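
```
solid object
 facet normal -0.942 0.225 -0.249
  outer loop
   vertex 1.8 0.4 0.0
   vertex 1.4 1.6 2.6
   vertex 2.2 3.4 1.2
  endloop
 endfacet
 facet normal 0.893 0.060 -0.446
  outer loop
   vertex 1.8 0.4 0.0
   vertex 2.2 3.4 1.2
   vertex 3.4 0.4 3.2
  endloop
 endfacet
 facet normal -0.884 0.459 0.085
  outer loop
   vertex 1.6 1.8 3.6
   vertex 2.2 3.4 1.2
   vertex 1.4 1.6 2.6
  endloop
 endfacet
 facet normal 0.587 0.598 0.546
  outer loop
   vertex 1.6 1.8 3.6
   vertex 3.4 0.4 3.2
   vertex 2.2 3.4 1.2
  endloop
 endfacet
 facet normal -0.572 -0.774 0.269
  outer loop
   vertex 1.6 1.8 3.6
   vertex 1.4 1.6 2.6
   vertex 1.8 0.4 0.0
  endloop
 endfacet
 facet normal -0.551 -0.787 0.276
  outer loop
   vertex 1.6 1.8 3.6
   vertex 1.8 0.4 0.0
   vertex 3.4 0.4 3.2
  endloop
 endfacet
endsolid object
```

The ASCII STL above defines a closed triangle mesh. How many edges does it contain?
9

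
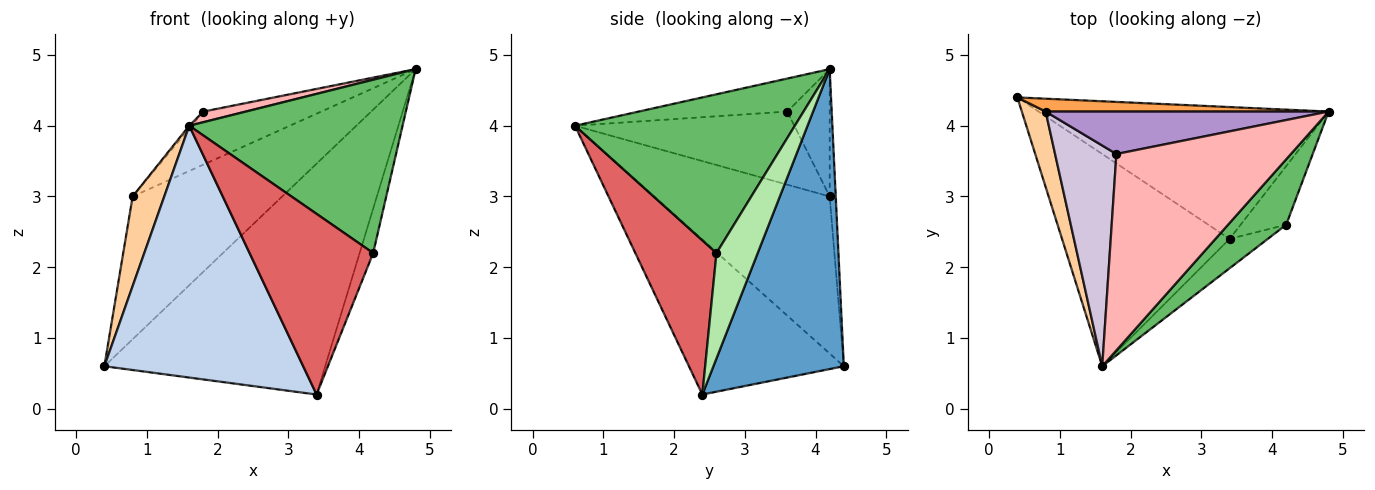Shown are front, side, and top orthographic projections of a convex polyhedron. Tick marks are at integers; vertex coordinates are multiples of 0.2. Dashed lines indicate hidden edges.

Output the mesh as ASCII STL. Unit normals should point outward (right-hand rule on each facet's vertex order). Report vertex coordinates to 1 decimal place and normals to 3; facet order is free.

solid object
 facet normal 0.456 0.773 -0.441
  outer loop
   vertex 3.4 2.4 0.2
   vertex 0.4 4.4 0.6
   vertex 4.8 4.2 4.8
  endloop
 endfacet
 facet normal -0.512 -0.657 -0.554
  outer loop
   vertex 3.4 2.4 0.2
   vertex 1.6 0.6 4.0
   vertex 0.4 4.4 0.6
  endloop
 endfacet
 facet normal -0.040 0.995 0.090
  outer loop
   vertex 0.8 4.2 3.0
   vertex 4.8 4.2 4.8
   vertex 0.4 4.4 0.6
  endloop
 endfacet
 facet normal -0.973 -0.175 0.148
  outer loop
   vertex 0.8 4.2 3.0
   vertex 0.4 4.4 0.6
   vertex 1.6 0.6 4.0
  endloop
 endfacet
 facet normal 0.694 -0.673 0.254
  outer loop
   vertex 4.2 2.6 2.2
   vertex 4.8 4.2 4.8
   vertex 1.6 0.6 4.0
  endloop
 endfacet
 facet normal 0.879 0.289 -0.380
  outer loop
   vertex 4.2 2.6 2.2
   vertex 3.4 2.4 0.2
   vertex 4.8 4.2 4.8
  endloop
 endfacet
 facet normal 0.544 -0.828 -0.135
  outer loop
   vertex 4.2 2.6 2.2
   vertex 1.6 0.6 4.0
   vertex 3.4 2.4 0.2
  endloop
 endfacet
 facet normal -0.186 -0.053 0.981
  outer loop
   vertex 1.8 3.6 4.2
   vertex 1.6 0.6 4.0
   vertex 4.8 4.2 4.8
  endloop
 endfacet
 facet normal -0.271 0.752 0.601
  outer loop
   vertex 1.8 3.6 4.2
   vertex 4.8 4.2 4.8
   vertex 0.8 4.2 3.0
  endloop
 endfacet
 facet normal -0.766 0.008 0.643
  outer loop
   vertex 1.8 3.6 4.2
   vertex 0.8 4.2 3.0
   vertex 1.6 0.6 4.0
  endloop
 endfacet
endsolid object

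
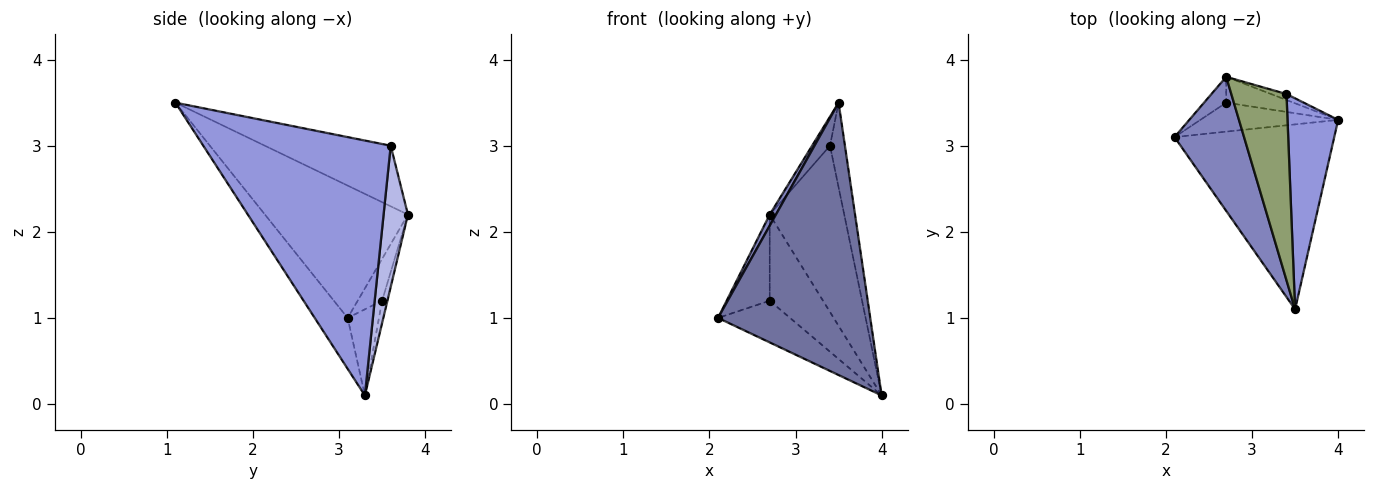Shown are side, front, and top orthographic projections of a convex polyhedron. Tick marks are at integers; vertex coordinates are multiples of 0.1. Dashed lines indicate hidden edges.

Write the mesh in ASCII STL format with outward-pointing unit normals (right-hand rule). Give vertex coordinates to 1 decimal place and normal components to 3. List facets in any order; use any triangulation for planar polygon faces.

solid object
 facet normal -0.176 -0.814 -0.553
  outer loop
   vertex 3.5 1.1 3.5
   vertex 2.1 3.1 1.0
   vertex 4.0 3.3 0.1
  endloop
 endfacet
 facet normal -0.885 -0.038 0.465
  outer loop
   vertex 2.7 3.8 2.2
   vertex 2.1 3.1 1.0
   vertex 3.5 1.1 3.5
  endloop
 endfacet
 facet normal 0.978 0.078 0.194
  outer loop
   vertex 3.4 3.6 3.0
   vertex 3.5 1.1 3.5
   vertex 4.0 3.3 0.1
  endloop
 endfacet
 facet normal 0.310 0.950 -0.034
  outer loop
   vertex 3.4 3.6 3.0
   vertex 4.0 3.3 0.1
   vertex 2.7 3.8 2.2
  endloop
 endfacet
 facet normal -0.735 0.104 0.670
  outer loop
   vertex 3.4 3.6 3.0
   vertex 2.7 3.8 2.2
   vertex 3.5 1.1 3.5
  endloop
 endfacet
 facet normal -0.336 0.773 -0.538
  outer loop
   vertex 2.7 3.5 1.2
   vertex 4.0 3.3 0.1
   vertex 2.1 3.1 1.0
  endloop
 endfacet
 facet normal -0.477 0.842 -0.253
  outer loop
   vertex 2.7 3.5 1.2
   vertex 2.1 3.1 1.0
   vertex 2.7 3.8 2.2
  endloop
 endfacet
 facet normal -0.095 0.953 -0.286
  outer loop
   vertex 2.7 3.5 1.2
   vertex 2.7 3.8 2.2
   vertex 4.0 3.3 0.1
  endloop
 endfacet
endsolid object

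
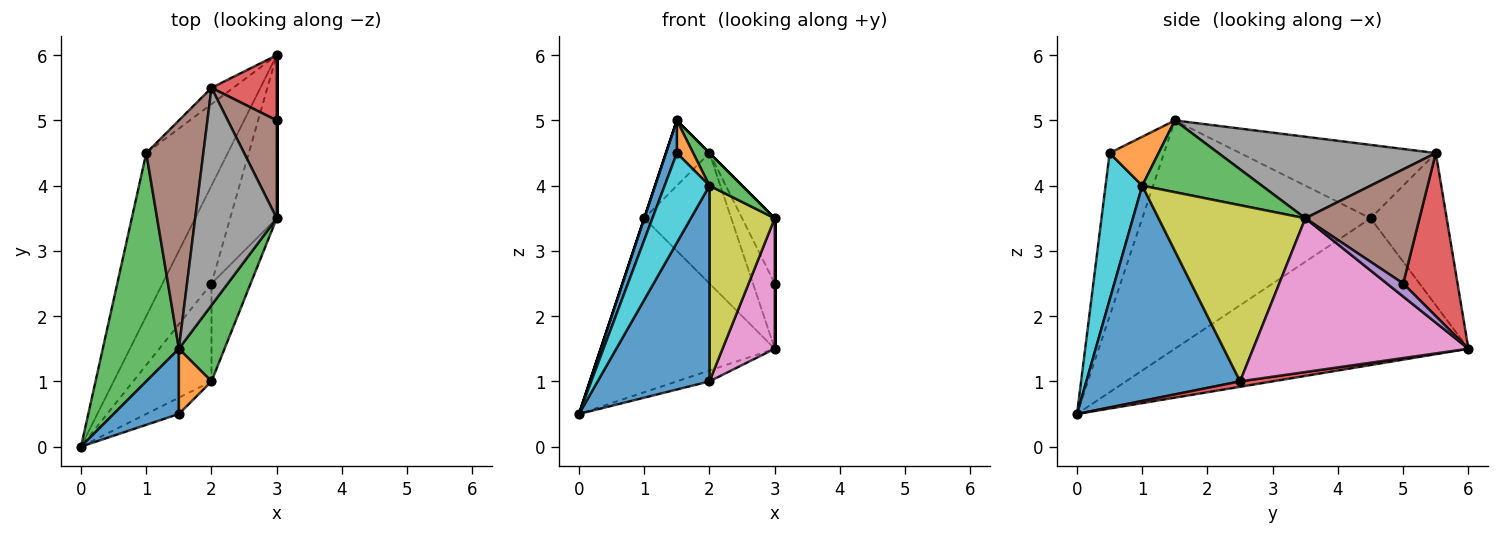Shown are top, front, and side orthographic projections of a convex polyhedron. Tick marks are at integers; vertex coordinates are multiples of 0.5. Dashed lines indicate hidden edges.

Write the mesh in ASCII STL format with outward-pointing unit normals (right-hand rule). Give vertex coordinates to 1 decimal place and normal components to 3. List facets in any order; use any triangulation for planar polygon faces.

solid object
 facet normal -0.913 -0.183 0.365
  outer loop
   vertex 1.5 0.5 4.5
   vertex 1.5 1.5 5.0
   vertex 0.0 0.0 0.5
  endloop
 endfacet
 facet normal -0.776 0.460 -0.431
  outer loop
   vertex 1.0 4.5 3.5
   vertex 3.0 6.0 1.5
   vertex 0.0 0.0 0.5
  endloop
 endfacet
 facet normal -0.949 0.000 0.316
  outer loop
   vertex 1.0 4.5 3.5
   vertex 0.0 0.0 0.5
   vertex 1.5 1.5 5.0
  endloop
 endfacet
 facet normal 0.110 0.110 -0.988
  outer loop
   vertex 2.0 2.5 1.0
   vertex 0.0 0.0 0.5
   vertex 3.0 6.0 1.5
  endloop
 endfacet
 facet normal -0.656 0.749 -0.094
  outer loop
   vertex 2.0 5.5 4.5
   vertex 3.0 6.0 1.5
   vertex 1.0 4.5 3.5
  endloop
 endfacet
 facet normal -0.777 0.173 0.605
  outer loop
   vertex 2.0 5.5 4.5
   vertex 1.0 4.5 3.5
   vertex 1.5 1.5 5.0
  endloop
 endfacet
 facet normal 0.932 -0.226 -0.283
  outer loop
   vertex 3.0 3.5 3.5
   vertex 2.0 2.5 1.0
   vertex 3.0 6.0 1.5
  endloop
 endfacet
 facet normal 0.707 0.000 0.707
  outer loop
   vertex 3.0 3.5 3.5
   vertex 2.0 5.5 4.5
   vertex 1.5 1.5 5.0
  endloop
 endfacet
 facet normal 0.896 -0.398 -0.199
  outer loop
   vertex 2.0 1.0 4.0
   vertex 2.0 2.5 1.0
   vertex 3.0 3.5 3.5
  endloop
 endfacet
 facet normal 0.627 -0.766 -0.139
  outer loop
   vertex 2.0 1.0 4.0
   vertex 1.5 0.5 4.5
   vertex 0.0 0.0 0.5
  endloop
 endfacet
 facet normal 0.776 -0.564 -0.282
  outer loop
   vertex 2.0 1.0 4.0
   vertex 0.0 0.0 0.5
   vertex 2.0 2.5 1.0
  endloop
 endfacet
 facet normal 0.802 -0.267 0.535
  outer loop
   vertex 2.0 1.0 4.0
   vertex 1.5 1.5 5.0
   vertex 1.5 0.5 4.5
  endloop
 endfacet
 facet normal 0.822 -0.224 0.523
  outer loop
   vertex 2.0 1.0 4.0
   vertex 3.0 3.5 3.5
   vertex 1.5 1.5 5.0
  endloop
 endfacet
 facet normal 0.870 0.348 0.348
  outer loop
   vertex 3.0 5.0 2.5
   vertex 3.0 6.0 1.5
   vertex 2.0 5.5 4.5
  endloop
 endfacet
 facet normal 1.000 0.000 0.000
  outer loop
   vertex 3.0 5.0 2.5
   vertex 3.0 3.5 3.5
   vertex 3.0 6.0 1.5
  endloop
 endfacet
 facet normal 0.889 0.254 0.381
  outer loop
   vertex 3.0 5.0 2.5
   vertex 2.0 5.5 4.5
   vertex 3.0 3.5 3.5
  endloop
 endfacet
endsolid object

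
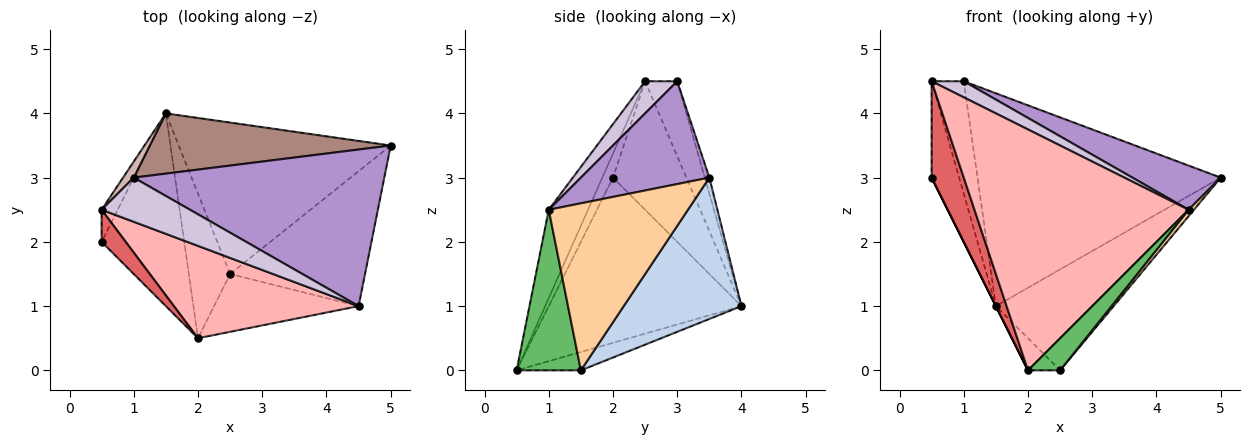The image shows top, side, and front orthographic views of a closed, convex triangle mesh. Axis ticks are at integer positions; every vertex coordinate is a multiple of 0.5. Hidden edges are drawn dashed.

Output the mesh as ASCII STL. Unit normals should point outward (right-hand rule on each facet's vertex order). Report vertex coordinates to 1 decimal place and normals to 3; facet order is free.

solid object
 facet normal -0.894 0.000 -0.447
  outer loop
   vertex 1.5 4.0 1.0
   vertex 2.0 0.5 0.0
   vertex 0.5 2.0 3.0
  endloop
 endfacet
 facet normal 0.485 0.485 -0.728
  outer loop
   vertex 2.5 1.5 0.0
   vertex 1.5 4.0 1.0
   vertex 5.0 3.5 3.0
  endloop
 endfacet
 facet normal -0.398 0.199 -0.896
  outer loop
   vertex 2.5 1.5 0.0
   vertex 2.0 0.5 0.0
   vertex 1.5 4.0 1.0
  endloop
 endfacet
 facet normal 0.778 -0.030 -0.628
  outer loop
   vertex 2.5 1.5 0.0
   vertex 5.0 3.5 3.0
   vertex 4.5 1.0 2.5
  endloop
 endfacet
 facet normal 0.697 -0.348 -0.627
  outer loop
   vertex 2.5 1.5 0.0
   vertex 4.5 1.0 2.5
   vertex 2.0 0.5 0.0
  endloop
 endfacet
 facet normal -0.930 0.349 -0.116
  outer loop
   vertex 0.5 2.5 4.5
   vertex 1.5 4.0 1.0
   vertex 0.5 2.0 3.0
  endloop
 endfacet
 facet normal -0.302 -0.905 0.302
  outer loop
   vertex 0.5 2.5 4.5
   vertex 0.5 2.0 3.0
   vertex 2.0 0.5 0.0
  endloop
 endfacet
 facet normal -0.169 -0.920 0.353
  outer loop
   vertex 0.5 2.5 4.5
   vertex 2.0 0.5 0.0
   vertex 4.5 1.0 2.5
  endloop
 endfacet
 facet normal 0.367 -0.252 0.895
  outer loop
   vertex 1.0 3.0 4.5
   vertex 4.5 1.0 2.5
   vertex 5.0 3.5 3.0
  endloop
 endfacet
 facet normal 0.323 -0.323 0.889
  outer loop
   vertex 1.0 3.0 4.5
   vertex 0.5 2.5 4.5
   vertex 4.5 1.0 2.5
  endloop
 endfacet
 facet normal -0.018 0.962 0.272
  outer loop
   vertex 1.0 3.0 4.5
   vertex 5.0 3.5 3.0
   vertex 1.5 4.0 1.0
  endloop
 endfacet
 facet normal -0.704 0.704 0.101
  outer loop
   vertex 1.0 3.0 4.5
   vertex 1.5 4.0 1.0
   vertex 0.5 2.5 4.5
  endloop
 endfacet
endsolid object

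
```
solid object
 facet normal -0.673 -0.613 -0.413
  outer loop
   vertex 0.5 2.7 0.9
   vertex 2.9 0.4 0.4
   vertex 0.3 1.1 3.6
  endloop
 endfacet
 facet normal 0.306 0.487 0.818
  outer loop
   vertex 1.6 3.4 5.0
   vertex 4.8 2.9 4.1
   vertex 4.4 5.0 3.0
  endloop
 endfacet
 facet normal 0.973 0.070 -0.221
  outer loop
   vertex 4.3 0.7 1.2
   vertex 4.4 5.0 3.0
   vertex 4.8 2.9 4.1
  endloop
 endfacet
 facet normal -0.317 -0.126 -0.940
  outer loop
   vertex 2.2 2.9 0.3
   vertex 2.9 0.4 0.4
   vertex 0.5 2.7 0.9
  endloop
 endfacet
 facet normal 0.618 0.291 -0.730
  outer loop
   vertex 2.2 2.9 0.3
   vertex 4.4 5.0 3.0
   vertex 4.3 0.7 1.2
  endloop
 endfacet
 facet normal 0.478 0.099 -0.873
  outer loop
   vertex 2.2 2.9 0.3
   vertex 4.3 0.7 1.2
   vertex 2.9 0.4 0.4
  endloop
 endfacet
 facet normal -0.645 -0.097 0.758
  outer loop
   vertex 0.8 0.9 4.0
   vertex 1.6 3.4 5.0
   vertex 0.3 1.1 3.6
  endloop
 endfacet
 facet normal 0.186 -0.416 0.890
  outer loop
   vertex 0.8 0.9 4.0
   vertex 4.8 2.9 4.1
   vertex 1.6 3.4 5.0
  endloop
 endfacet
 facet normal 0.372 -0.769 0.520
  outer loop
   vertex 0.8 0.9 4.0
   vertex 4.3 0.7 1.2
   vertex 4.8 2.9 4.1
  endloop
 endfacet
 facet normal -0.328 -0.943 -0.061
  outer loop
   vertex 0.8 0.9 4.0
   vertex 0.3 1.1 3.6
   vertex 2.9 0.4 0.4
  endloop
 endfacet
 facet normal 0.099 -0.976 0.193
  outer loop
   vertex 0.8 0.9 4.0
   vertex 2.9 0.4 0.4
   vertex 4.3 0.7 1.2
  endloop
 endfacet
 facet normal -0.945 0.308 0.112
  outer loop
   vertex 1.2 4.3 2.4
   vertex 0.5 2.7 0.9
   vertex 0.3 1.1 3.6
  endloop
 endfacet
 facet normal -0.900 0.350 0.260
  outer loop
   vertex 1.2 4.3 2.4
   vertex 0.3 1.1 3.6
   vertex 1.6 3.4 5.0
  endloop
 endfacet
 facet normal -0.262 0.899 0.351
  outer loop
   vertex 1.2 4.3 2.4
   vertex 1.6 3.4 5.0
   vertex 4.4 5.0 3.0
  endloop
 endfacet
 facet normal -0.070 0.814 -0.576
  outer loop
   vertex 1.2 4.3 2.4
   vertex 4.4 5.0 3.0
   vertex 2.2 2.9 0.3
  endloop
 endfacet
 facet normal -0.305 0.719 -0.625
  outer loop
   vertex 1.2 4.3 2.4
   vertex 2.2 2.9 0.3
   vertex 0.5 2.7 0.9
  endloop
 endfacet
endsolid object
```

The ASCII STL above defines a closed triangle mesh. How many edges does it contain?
24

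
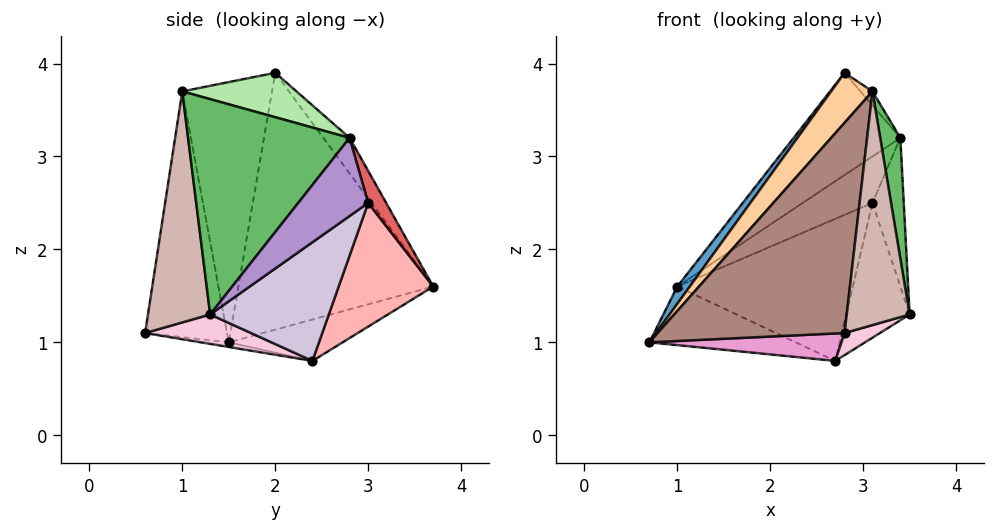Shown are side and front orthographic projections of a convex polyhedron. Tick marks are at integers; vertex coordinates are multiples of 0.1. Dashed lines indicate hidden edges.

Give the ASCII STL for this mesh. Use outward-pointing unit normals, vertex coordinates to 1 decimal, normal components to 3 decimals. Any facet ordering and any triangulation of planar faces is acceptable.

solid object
 facet normal -0.805 -0.052 0.592
  outer loop
   vertex 2.8 2.0 3.9
   vertex 1.0 3.7 1.6
   vertex 0.7 1.5 1.0
  endloop
 endfacet
 facet normal -0.177 0.720 0.671
  outer loop
   vertex 3.4 2.8 3.2
   vertex 1.0 3.7 1.6
   vertex 2.8 2.0 3.9
  endloop
 endfacet
 facet normal -0.221 0.285 -0.933
  outer loop
   vertex 2.7 2.4 0.8
   vertex 0.7 1.5 1.0
   vertex 1.0 3.7 1.6
  endloop
 endfacet
 facet normal -0.734 -0.338 0.590
  outer loop
   vertex 3.1 1.0 3.7
   vertex 2.8 2.0 3.9
   vertex 0.7 1.5 1.0
  endloop
 endfacet
 facet normal 0.981 -0.122 0.148
  outer loop
   vertex 3.1 1.0 3.7
   vertex 3.5 1.3 1.3
   vertex 3.4 2.8 3.2
  endloop
 endfacet
 facet normal 0.713 0.075 0.697
  outer loop
   vertex 3.1 1.0 3.7
   vertex 3.4 2.8 3.2
   vertex 2.8 2.0 3.9
  endloop
 endfacet
 facet normal 0.247 0.955 0.167
  outer loop
   vertex 3.1 3.0 2.5
   vertex 1.0 3.7 1.6
   vertex 3.4 2.8 3.2
  endloop
 endfacet
 facet normal 0.437 0.811 -0.389
  outer loop
   vertex 3.1 3.0 2.5
   vertex 2.7 2.4 0.8
   vertex 1.0 3.7 1.6
  endloop
 endfacet
 facet normal 0.880 0.394 -0.265
  outer loop
   vertex 3.1 3.0 2.5
   vertex 3.4 2.8 3.2
   vertex 3.5 1.3 1.3
  endloop
 endfacet
 facet normal 0.826 0.442 -0.350
  outer loop
   vertex 3.1 3.0 2.5
   vertex 3.5 1.3 1.3
   vertex 2.7 2.4 0.8
  endloop
 endfacet
 facet normal -0.395 -0.900 0.184
  outer loop
   vertex 2.8 0.6 1.1
   vertex 3.1 1.0 3.7
   vertex 0.7 1.5 1.0
  endloop
 endfacet
 facet normal 0.703 -0.711 0.028
  outer loop
   vertex 2.8 0.6 1.1
   vertex 3.5 1.3 1.3
   vertex 3.1 1.0 3.7
  endloop
 endfacet
 facet normal -0.024 -0.166 -0.986
  outer loop
   vertex 2.8 0.6 1.1
   vertex 0.7 1.5 1.0
   vertex 2.7 2.4 0.8
  endloop
 endfacet
 facet normal 0.391 -0.130 -0.911
  outer loop
   vertex 2.8 0.6 1.1
   vertex 2.7 2.4 0.8
   vertex 3.5 1.3 1.3
  endloop
 endfacet
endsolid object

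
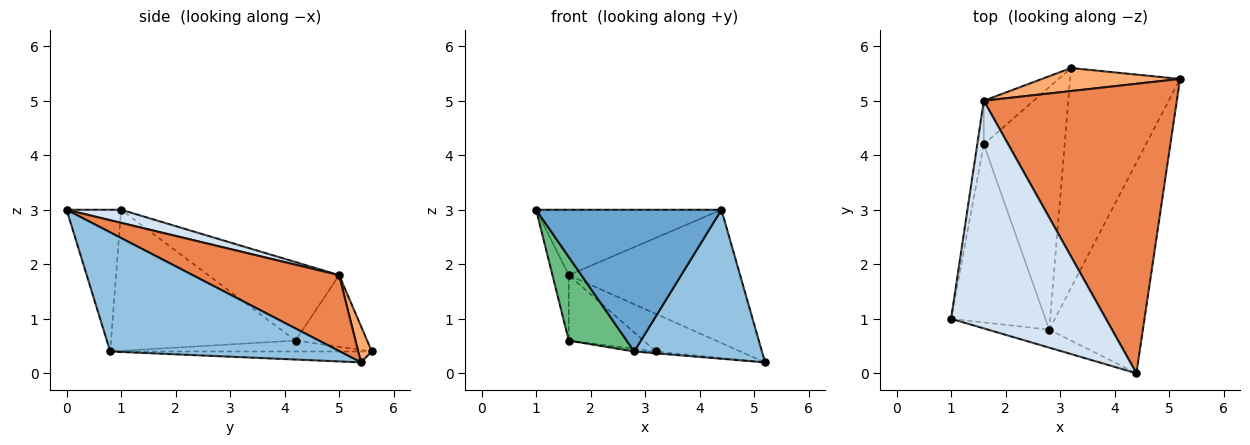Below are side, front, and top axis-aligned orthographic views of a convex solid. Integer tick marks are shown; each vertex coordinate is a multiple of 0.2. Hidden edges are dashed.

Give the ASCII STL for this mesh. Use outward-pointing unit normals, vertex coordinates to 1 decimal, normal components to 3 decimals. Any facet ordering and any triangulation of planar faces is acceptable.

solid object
 facet normal -0.280 -0.952 -0.121
  outer loop
   vertex 2.8 0.8 0.4
   vertex 4.4 0.0 3.0
   vertex 1.0 1.0 3.0
  endloop
 endfacet
 facet normal 0.720 -0.400 -0.566
  outer loop
   vertex 2.8 0.8 0.4
   vertex 5.2 5.4 0.2
   vertex 4.4 0.0 3.0
  endloop
 endfacet
 facet normal -0.099 0.008 -0.995
  outer loop
   vertex 2.8 0.8 0.4
   vertex 3.2 5.6 0.4
   vertex 5.2 5.4 0.2
  endloop
 endfacet
 facet normal 0.081 0.275 0.958
  outer loop
   vertex 1.6 5.0 1.8
   vertex 1.0 1.0 3.0
   vertex 4.4 0.0 3.0
  endloop
 endfacet
 facet normal 0.336 0.394 0.855
  outer loop
   vertex 1.6 5.0 1.8
   vertex 4.4 0.0 3.0
   vertex 5.2 5.4 0.2
  endloop
 endfacet
 facet normal 0.136 0.845 0.518
  outer loop
   vertex 1.6 5.0 1.8
   vertex 5.2 5.4 0.2
   vertex 3.2 5.6 0.4
  endloop
 endfacet
 facet normal -0.134 0.011 -0.991
  outer loop
   vertex 1.6 4.2 0.6
   vertex 3.2 5.6 0.4
   vertex 2.8 0.8 0.4
  endloop
 endfacet
 facet normal -0.623 0.651 -0.434
  outer loop
   vertex 1.6 4.2 0.6
   vertex 1.6 5.0 1.8
   vertex 3.2 5.6 0.4
  endloop
 endfacet
 facet normal -0.805 -0.252 -0.538
  outer loop
   vertex 1.6 4.2 0.6
   vertex 2.8 0.8 0.4
   vertex 1.0 1.0 3.0
  endloop
 endfacet
 facet normal -0.989 0.124 -0.082
  outer loop
   vertex 1.6 4.2 0.6
   vertex 1.0 1.0 3.0
   vertex 1.6 5.0 1.8
  endloop
 endfacet
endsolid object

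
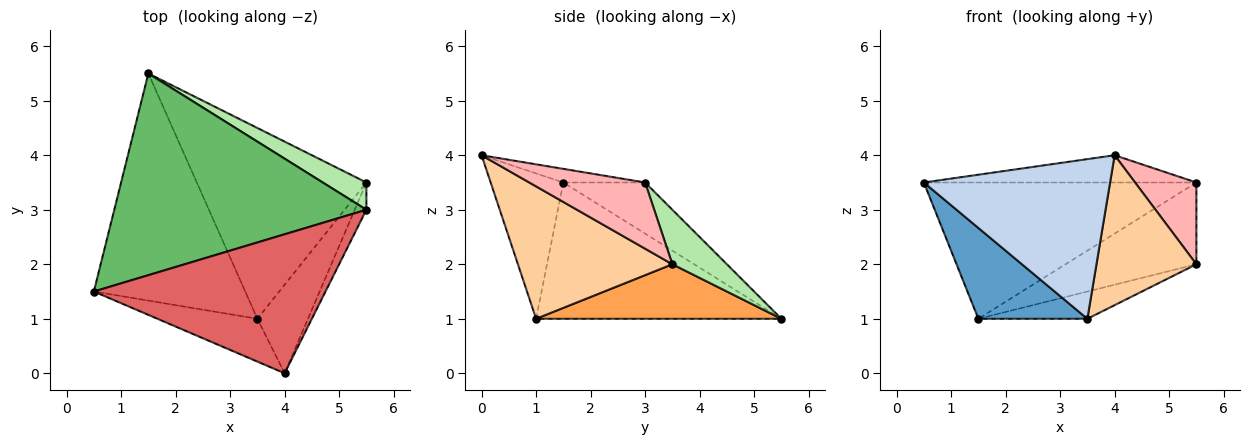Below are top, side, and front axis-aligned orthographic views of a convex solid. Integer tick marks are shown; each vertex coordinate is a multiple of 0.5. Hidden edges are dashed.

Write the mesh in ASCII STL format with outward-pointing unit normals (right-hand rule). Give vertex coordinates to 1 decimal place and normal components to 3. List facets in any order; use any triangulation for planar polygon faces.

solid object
 facet normal -0.641 -0.285 -0.712
  outer loop
   vertex 3.5 1.0 1.0
   vertex 0.5 1.5 3.5
   vertex 1.5 5.5 1.0
  endloop
 endfacet
 facet normal -0.353 -0.904 -0.242
  outer loop
   vertex 3.5 1.0 1.0
   vertex 4.0 0.0 4.0
   vertex 0.5 1.5 3.5
  endloop
 endfacet
 facet normal 0.303 0.135 -0.943
  outer loop
   vertex 3.5 1.0 1.0
   vertex 1.5 5.5 1.0
   vertex 5.5 3.5 2.0
  endloop
 endfacet
 facet normal 0.799 -0.517 -0.306
  outer loop
   vertex 3.5 1.0 1.0
   vertex 5.5 3.5 2.0
   vertex 4.0 0.0 4.0
  endloop
 endfacet
 facet normal -0.166 0.552 0.817
  outer loop
   vertex 5.5 3.0 3.5
   vertex 1.5 5.5 1.0
   vertex 0.5 1.5 3.5
  endloop
 endfacet
 facet normal 0.368 0.882 0.294
  outer loop
   vertex 5.5 3.0 3.5
   vertex 5.5 3.5 2.0
   vertex 1.5 5.5 1.0
  endloop
 endfacet
 facet normal -0.058 0.192 0.980
  outer loop
   vertex 5.5 3.0 3.5
   vertex 0.5 1.5 3.5
   vertex 4.0 0.0 4.0
  endloop
 endfacet
 facet normal 0.873 -0.462 -0.154
  outer loop
   vertex 5.5 3.0 3.5
   vertex 4.0 0.0 4.0
   vertex 5.5 3.5 2.0
  endloop
 endfacet
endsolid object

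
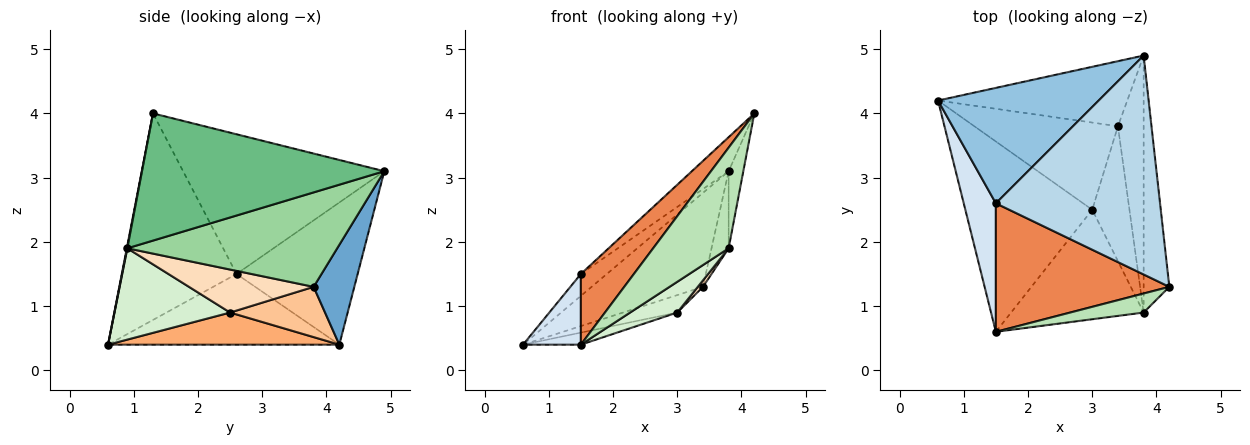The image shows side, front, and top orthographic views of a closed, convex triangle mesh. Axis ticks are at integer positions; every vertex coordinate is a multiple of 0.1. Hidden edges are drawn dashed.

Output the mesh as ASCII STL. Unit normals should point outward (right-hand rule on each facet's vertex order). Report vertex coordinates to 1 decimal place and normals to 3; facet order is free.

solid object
 facet normal 0.288 0.787 -0.545
  outer loop
   vertex 3.4 3.8 1.3
   vertex 0.6 4.2 0.4
   vertex 3.8 4.9 3.1
  endloop
 endfacet
 facet normal -0.656 0.141 0.741
  outer loop
   vertex 1.5 2.6 1.5
   vertex 3.8 4.9 3.1
   vertex 0.6 4.2 0.4
  endloop
 endfacet
 facet normal -0.644 0.118 0.756
  outer loop
   vertex 1.5 2.6 1.5
   vertex 4.2 1.3 4.0
   vertex 3.8 4.9 3.1
  endloop
 endfacet
 facet normal -0.888 -0.222 0.403
  outer loop
   vertex 1.5 2.6 1.5
   vertex 0.6 4.2 0.4
   vertex 1.5 0.6 0.4
  endloop
 endfacet
 facet normal -0.722 -0.333 0.606
  outer loop
   vertex 1.5 2.6 1.5
   vertex 1.5 0.6 0.4
   vertex 4.2 1.3 4.0
  endloop
 endfacet
 facet normal 0.245 0.061 -0.968
  outer loop
   vertex 3.0 2.5 0.9
   vertex 1.5 0.6 0.4
   vertex 0.6 4.2 0.4
  endloop
 endfacet
 facet normal 0.325 0.185 -0.927
  outer loop
   vertex 3.0 2.5 0.9
   vertex 0.6 4.2 0.4
   vertex 3.4 3.8 1.3
  endloop
 endfacet
 facet normal 0.756 -0.031 -0.654
  outer loop
   vertex 3.8 0.9 1.9
   vertex 3.0 2.5 0.9
   vertex 3.4 3.8 1.3
  endloop
 endfacet
 facet normal 0.978 0.059 -0.198
  outer loop
   vertex 3.8 0.9 1.9
   vertex 3.8 4.9 3.1
   vertex 4.2 1.3 4.0
  endloop
 endfacet
 facet normal 0.962 0.079 -0.262
  outer loop
   vertex 3.8 0.9 1.9
   vertex 3.4 3.8 1.3
   vertex 3.8 4.9 3.1
  endloop
 endfacet
 facet normal 0.007 -0.983 0.186
  outer loop
   vertex 3.8 0.9 1.9
   vertex 4.2 1.3 4.0
   vertex 1.5 0.6 0.4
  endloop
 endfacet
 facet normal 0.553 -0.225 -0.802
  outer loop
   vertex 3.8 0.9 1.9
   vertex 1.5 0.6 0.4
   vertex 3.0 2.5 0.9
  endloop
 endfacet
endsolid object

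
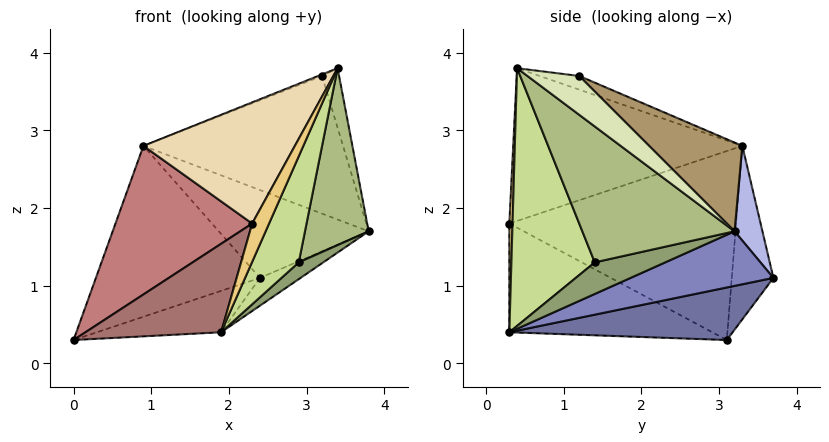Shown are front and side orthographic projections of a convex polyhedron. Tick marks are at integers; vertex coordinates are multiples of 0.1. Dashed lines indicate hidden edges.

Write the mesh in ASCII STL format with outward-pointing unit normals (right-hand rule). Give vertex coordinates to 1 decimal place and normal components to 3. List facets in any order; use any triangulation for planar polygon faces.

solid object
 facet normal 0.277 0.154 -0.948
  outer loop
   vertex 2.4 3.7 1.1
   vertex 1.9 0.3 0.4
   vertex 0.0 3.1 0.3
  endloop
 endfacet
 facet normal 0.427 0.122 -0.896
  outer loop
   vertex 2.4 3.7 1.1
   vertex 3.8 3.2 1.7
   vertex 1.9 0.3 0.4
  endloop
 endfacet
 facet normal -0.246 0.969 0.011
  outer loop
   vertex 2.4 3.7 1.1
   vertex 0.0 3.1 0.3
   vertex 0.9 3.3 2.8
  endloop
 endfacet
 facet normal 0.170 0.915 0.365
  outer loop
   vertex 2.4 3.7 1.1
   vertex 0.9 3.3 2.8
   vertex 3.8 3.2 1.7
  endloop
 endfacet
 facet normal 0.793 -0.275 -0.544
  outer loop
   vertex 2.9 1.4 1.3
   vertex 1.9 0.3 0.4
   vertex 3.8 3.2 1.7
  endloop
 endfacet
 facet normal 0.874 -0.366 -0.321
  outer loop
   vertex 2.9 1.4 1.3
   vertex 3.8 3.2 1.7
   vertex 3.4 0.4 3.8
  endloop
 endfacet
 facet normal 0.818 -0.459 -0.347
  outer loop
   vertex 2.9 1.4 1.3
   vertex 3.4 0.4 3.8
   vertex 1.9 0.3 0.4
  endloop
 endfacet
 facet normal 0.816 0.268 0.513
  outer loop
   vertex 3.2 1.2 3.7
   vertex 3.4 0.4 3.8
   vertex 3.8 3.2 1.7
  endloop
 endfacet
 facet normal 0.294 0.630 0.718
  outer loop
   vertex 3.2 1.2 3.7
   vertex 3.8 3.2 1.7
   vertex 0.9 3.3 2.8
  endloop
 endfacet
 facet normal -0.338 0.033 0.941
  outer loop
   vertex 3.2 1.2 3.7
   vertex 0.9 3.3 2.8
   vertex 3.4 0.4 3.8
  endloop
 endfacet
 facet normal 0.186 -0.981 -0.053
  outer loop
   vertex 2.3 0.3 1.8
   vertex 1.9 0.3 0.4
   vertex 3.4 0.4 3.8
  endloop
 endfacet
 facet normal -0.750 -0.496 0.437
  outer loop
   vertex 2.3 0.3 1.8
   vertex 3.4 0.4 3.8
   vertex 0.9 3.3 2.8
  endloop
 endfacet
 facet normal -0.809 -0.541 0.231
  outer loop
   vertex 2.3 0.3 1.8
   vertex 0.0 3.1 0.3
   vertex 1.9 0.3 0.4
  endloop
 endfacet
 facet normal -0.808 -0.487 0.330
  outer loop
   vertex 2.3 0.3 1.8
   vertex 0.9 3.3 2.8
   vertex 0.0 3.1 0.3
  endloop
 endfacet
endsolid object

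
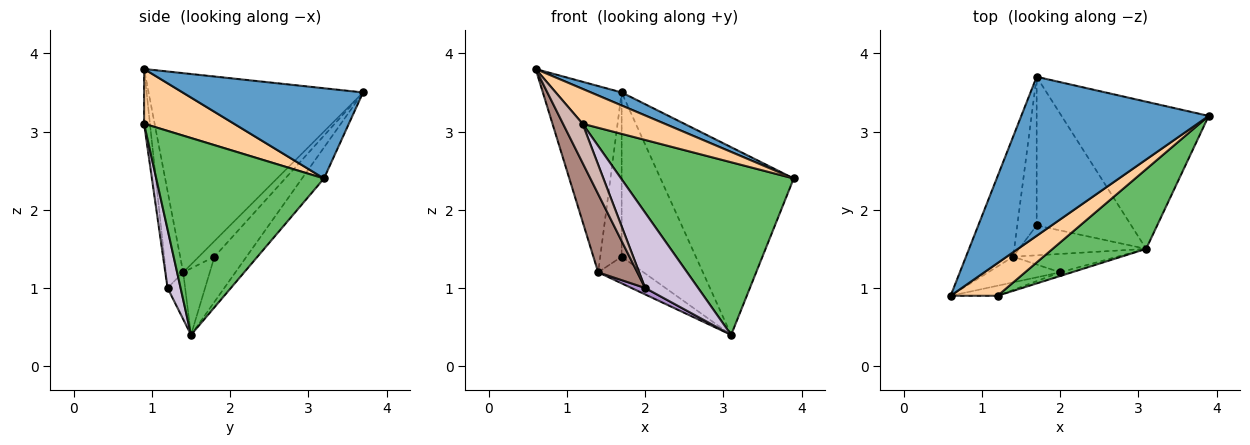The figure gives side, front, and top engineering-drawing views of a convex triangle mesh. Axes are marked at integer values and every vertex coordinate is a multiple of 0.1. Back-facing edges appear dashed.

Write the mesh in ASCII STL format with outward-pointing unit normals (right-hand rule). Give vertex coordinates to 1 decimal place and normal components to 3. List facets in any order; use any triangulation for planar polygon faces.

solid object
 facet normal 0.433 -0.074 0.899
  outer loop
   vertex 1.7 3.7 3.5
   vertex 0.6 0.9 3.8
   vertex 3.9 3.2 2.4
  endloop
 endfacet
 facet normal -0.129 0.780 -0.612
  outer loop
   vertex 3.1 1.5 0.4
   vertex 1.7 3.7 3.5
   vertex 3.9 3.2 2.4
  endloop
 endfacet
 facet normal -0.916 0.337 -0.217
  outer loop
   vertex 1.4 1.4 1.2
   vertex 0.6 0.9 3.8
   vertex 1.7 3.7 3.5
  endloop
 endfacet
 facet normal 0.624 -0.570 0.535
  outer loop
   vertex 1.2 0.9 3.1
   vertex 3.9 3.2 2.4
   vertex 0.6 0.9 3.8
  endloop
 endfacet
 facet normal 0.662 -0.681 0.314
  outer loop
   vertex 1.2 0.9 3.1
   vertex 3.1 1.5 0.4
   vertex 3.9 3.2 2.4
  endloop
 endfacet
 facet normal -0.305 0.706 -0.639
  outer loop
   vertex 1.7 1.8 1.4
   vertex 1.7 3.7 3.5
   vertex 3.1 1.5 0.4
  endloop
 endfacet
 facet normal -0.476 0.652 -0.590
  outer loop
   vertex 1.7 1.8 1.4
   vertex 1.4 1.4 1.2
   vertex 1.7 3.7 3.5
  endloop
 endfacet
 facet normal -0.364 0.620 -0.695
  outer loop
   vertex 1.7 1.8 1.4
   vertex 3.1 1.5 0.4
   vertex 1.4 1.4 1.2
  endloop
 endfacet
 facet normal -0.391 -0.304 -0.869
  outer loop
   vertex 2.0 1.2 1.0
   vertex 1.4 1.4 1.2
   vertex 3.1 1.5 0.4
  endloop
 endfacet
 facet normal 0.239 -0.970 -0.048
  outer loop
   vertex 2.0 1.2 1.0
   vertex 3.1 1.5 0.4
   vertex 1.2 0.9 3.1
  endloop
 endfacet
 facet normal -0.388 -0.876 -0.288
  outer loop
   vertex 2.0 1.2 1.0
   vertex 0.6 0.9 3.8
   vertex 1.4 1.4 1.2
  endloop
 endfacet
 facet normal -0.279 -0.930 -0.239
  outer loop
   vertex 2.0 1.2 1.0
   vertex 1.2 0.9 3.1
   vertex 0.6 0.9 3.8
  endloop
 endfacet
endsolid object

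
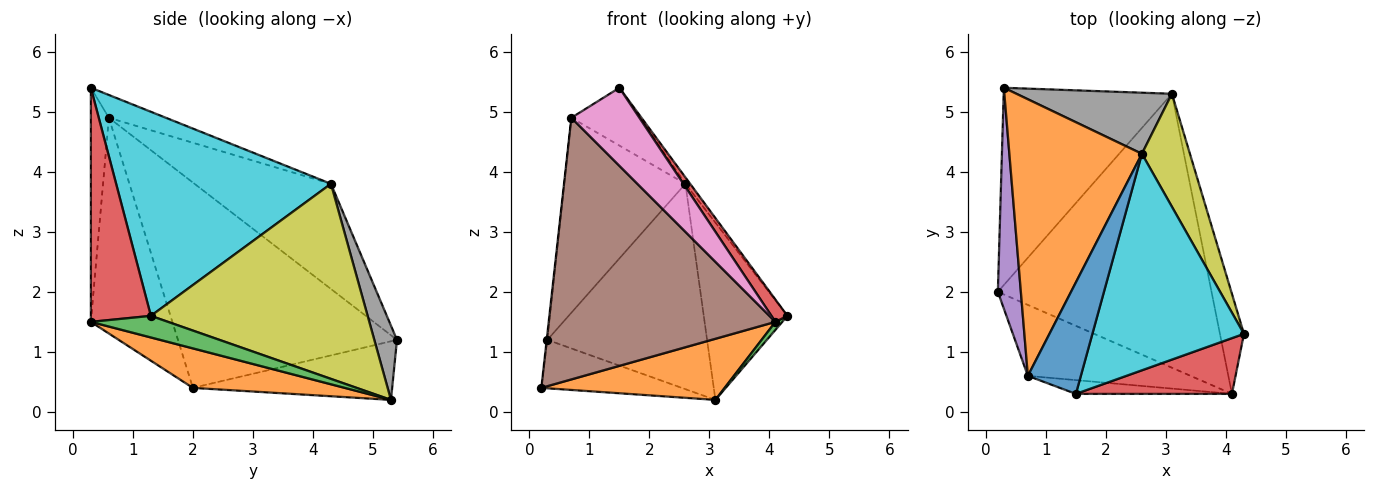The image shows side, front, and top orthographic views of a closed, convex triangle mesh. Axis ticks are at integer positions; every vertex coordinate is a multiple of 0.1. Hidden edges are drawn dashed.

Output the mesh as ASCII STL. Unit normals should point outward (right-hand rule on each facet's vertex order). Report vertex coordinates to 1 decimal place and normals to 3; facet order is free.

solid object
 facet normal -0.320 0.226 -0.920
  outer loop
   vertex 0.3 5.4 1.2
   vertex 3.1 5.3 0.2
   vertex 0.2 2.0 0.4
  endloop
 endfacet
 facet normal 0.178 -0.214 -0.961
  outer loop
   vertex 4.1 0.3 1.5
   vertex 0.2 2.0 0.4
   vertex 3.1 5.3 0.2
  endloop
 endfacet
 facet normal 0.668 -0.059 -0.742
  outer loop
   vertex 4.1 0.3 1.5
   vertex 3.1 5.3 0.2
   vertex 4.3 1.3 1.6
  endloop
 endfacet
 facet normal 0.812 -0.217 0.542
  outer loop
   vertex 4.1 0.3 1.5
   vertex 4.3 1.3 1.6
   vertex 1.5 0.3 5.4
  endloop
 endfacet
 facet normal -0.994 0.003 0.111
  outer loop
   vertex 0.7 0.6 4.9
   vertex 0.3 5.4 1.2
   vertex 0.2 2.0 0.4
  endloop
 endfacet
 facet normal -0.328 -0.912 -0.247
  outer loop
   vertex 0.7 0.6 4.9
   vertex 0.2 2.0 0.4
   vertex 4.1 0.3 1.5
  endloop
 endfacet
 facet normal -0.252 -0.953 -0.168
  outer loop
   vertex 0.7 0.6 4.9
   vertex 4.1 0.3 1.5
   vertex 1.5 0.3 5.4
  endloop
 endfacet
 facet normal 0.135 0.950 0.283
  outer loop
   vertex 2.6 4.3 3.8
   vertex 3.1 5.3 0.2
   vertex 0.3 5.4 1.2
  endloop
 endfacet
 facet normal 0.909 0.351 0.224
  outer loop
   vertex 2.6 4.3 3.8
   vertex 4.3 1.3 1.6
   vertex 3.1 5.3 0.2
  endloop
 endfacet
 facet normal 0.803 0.018 0.596
  outer loop
   vertex 2.6 4.3 3.8
   vertex 1.5 0.3 5.4
   vertex 4.3 1.3 1.6
  endloop
 endfacet
 facet normal -0.357 0.430 0.829
  outer loop
   vertex 2.6 4.3 3.8
   vertex 0.7 0.6 4.9
   vertex 1.5 0.3 5.4
  endloop
 endfacet
 facet normal -0.544 0.483 0.686
  outer loop
   vertex 2.6 4.3 3.8
   vertex 0.3 5.4 1.2
   vertex 0.7 0.6 4.9
  endloop
 endfacet
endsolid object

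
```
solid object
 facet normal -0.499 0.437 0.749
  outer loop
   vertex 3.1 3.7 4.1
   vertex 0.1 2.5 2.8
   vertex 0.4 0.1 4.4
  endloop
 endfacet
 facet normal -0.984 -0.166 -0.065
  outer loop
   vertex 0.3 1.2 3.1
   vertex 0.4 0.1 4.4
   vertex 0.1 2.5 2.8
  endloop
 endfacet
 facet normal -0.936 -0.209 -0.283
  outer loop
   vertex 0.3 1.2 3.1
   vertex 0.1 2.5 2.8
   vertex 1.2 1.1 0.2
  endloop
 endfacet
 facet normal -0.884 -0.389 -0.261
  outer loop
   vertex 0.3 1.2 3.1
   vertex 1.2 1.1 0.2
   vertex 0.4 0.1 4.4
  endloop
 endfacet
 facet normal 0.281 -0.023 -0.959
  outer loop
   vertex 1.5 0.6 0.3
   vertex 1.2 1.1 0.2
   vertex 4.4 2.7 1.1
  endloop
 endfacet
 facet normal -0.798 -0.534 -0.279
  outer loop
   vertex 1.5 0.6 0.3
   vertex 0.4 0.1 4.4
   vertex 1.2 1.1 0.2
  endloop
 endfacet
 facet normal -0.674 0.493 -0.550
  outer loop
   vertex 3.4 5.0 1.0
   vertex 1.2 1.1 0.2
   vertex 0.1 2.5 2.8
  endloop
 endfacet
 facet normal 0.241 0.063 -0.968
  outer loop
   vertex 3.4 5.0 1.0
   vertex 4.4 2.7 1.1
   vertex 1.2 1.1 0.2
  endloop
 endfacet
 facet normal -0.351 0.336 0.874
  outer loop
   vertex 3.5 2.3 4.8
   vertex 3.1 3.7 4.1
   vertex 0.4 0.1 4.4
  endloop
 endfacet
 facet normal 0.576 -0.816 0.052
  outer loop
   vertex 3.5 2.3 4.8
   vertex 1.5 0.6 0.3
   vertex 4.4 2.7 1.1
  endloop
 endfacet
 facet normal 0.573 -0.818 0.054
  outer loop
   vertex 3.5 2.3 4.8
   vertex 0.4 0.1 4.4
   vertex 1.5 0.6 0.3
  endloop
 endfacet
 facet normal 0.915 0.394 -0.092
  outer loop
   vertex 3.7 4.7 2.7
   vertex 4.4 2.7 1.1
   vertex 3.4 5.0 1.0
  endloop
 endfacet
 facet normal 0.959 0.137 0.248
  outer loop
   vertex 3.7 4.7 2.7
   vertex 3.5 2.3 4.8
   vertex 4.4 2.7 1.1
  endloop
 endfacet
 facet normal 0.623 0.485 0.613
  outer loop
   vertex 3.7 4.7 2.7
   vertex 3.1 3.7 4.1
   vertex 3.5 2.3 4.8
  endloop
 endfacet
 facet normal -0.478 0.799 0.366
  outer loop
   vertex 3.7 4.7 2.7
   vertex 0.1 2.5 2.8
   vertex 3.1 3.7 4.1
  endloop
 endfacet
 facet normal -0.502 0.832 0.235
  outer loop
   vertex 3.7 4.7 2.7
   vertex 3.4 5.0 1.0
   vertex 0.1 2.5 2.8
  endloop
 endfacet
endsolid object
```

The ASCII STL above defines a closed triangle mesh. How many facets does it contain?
16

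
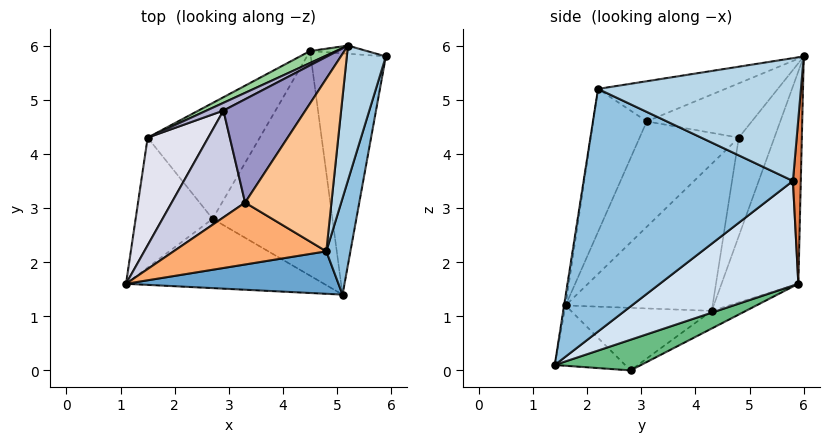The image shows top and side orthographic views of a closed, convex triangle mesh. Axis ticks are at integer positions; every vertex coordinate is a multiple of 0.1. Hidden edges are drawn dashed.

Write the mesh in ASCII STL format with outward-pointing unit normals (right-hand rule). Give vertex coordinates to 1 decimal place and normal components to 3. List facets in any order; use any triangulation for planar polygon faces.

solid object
 facet normal -0.007 -0.988 0.155
  outer loop
   vertex 4.8 2.2 5.2
   vertex 1.1 1.6 1.2
   vertex 5.1 1.4 0.1
  endloop
 endfacet
 facet normal 0.964 -0.249 0.096
  outer loop
   vertex 4.8 2.2 5.2
   vertex 5.1 1.4 0.1
   vertex 5.9 5.8 3.5
  endloop
 endfacet
 facet normal 0.943 -0.147 0.300
  outer loop
   vertex 4.8 2.2 5.2
   vertex 5.9 5.8 3.5
   vertex 5.2 6.0 5.8
  endloop
 endfacet
 facet normal 0.778 0.290 -0.558
  outer loop
   vertex 4.5 5.9 1.6
   vertex 5.9 5.8 3.5
   vertex 5.1 1.4 0.1
  endloop
 endfacet
 facet normal 0.133 0.990 -0.046
  outer loop
   vertex 4.5 5.9 1.6
   vertex 5.2 6.0 5.8
   vertex 5.9 5.8 3.5
  endloop
 endfacet
 facet normal -0.572 -0.546 0.611
  outer loop
   vertex 3.3 3.1 4.6
   vertex 1.1 1.6 1.2
   vertex 4.8 2.2 5.2
  endloop
 endfacet
 facet normal -0.420 -0.098 0.902
  outer loop
   vertex 3.3 3.1 4.6
   vertex 4.8 2.2 5.2
   vertex 5.2 6.0 5.8
  endloop
 endfacet
 facet normal -0.253 -0.494 -0.832
  outer loop
   vertex 2.7 2.8 0.0
   vertex 5.1 1.4 0.1
   vertex 1.1 1.6 1.2
  endloop
 endfacet
 facet normal 0.234 0.335 -0.913
  outer loop
   vertex 2.7 2.8 0.0
   vertex 4.5 5.9 1.6
   vertex 5.1 1.4 0.1
  endloop
 endfacet
 facet normal -0.477 0.877 0.059
  outer loop
   vertex 1.5 4.3 1.1
   vertex 5.2 6.0 5.8
   vertex 4.5 5.9 1.6
  endloop
 endfacet
 facet normal -0.629 0.065 -0.774
  outer loop
   vertex 1.5 4.3 1.1
   vertex 2.7 2.8 0.0
   vertex 1.1 1.6 1.2
  endloop
 endfacet
 facet normal -0.133 0.515 -0.847
  outer loop
   vertex 1.5 4.3 1.1
   vertex 4.5 5.9 1.6
   vertex 2.7 2.8 0.0
  endloop
 endfacet
 facet normal -0.552 0.017 0.833
  outer loop
   vertex 2.9 4.8 4.3
   vertex 3.3 3.1 4.6
   vertex 5.2 6.0 5.8
  endloop
 endfacet
 facet normal -0.505 0.859 0.087
  outer loop
   vertex 2.9 4.8 4.3
   vertex 5.2 6.0 5.8
   vertex 1.5 4.3 1.1
  endloop
 endfacet
 facet normal -0.817 -0.092 0.569
  outer loop
   vertex 2.9 4.8 4.3
   vertex 1.1 1.6 1.2
   vertex 3.3 3.1 4.6
  endloop
 endfacet
 facet normal -0.914 0.149 0.377
  outer loop
   vertex 2.9 4.8 4.3
   vertex 1.5 4.3 1.1
   vertex 1.1 1.6 1.2
  endloop
 endfacet
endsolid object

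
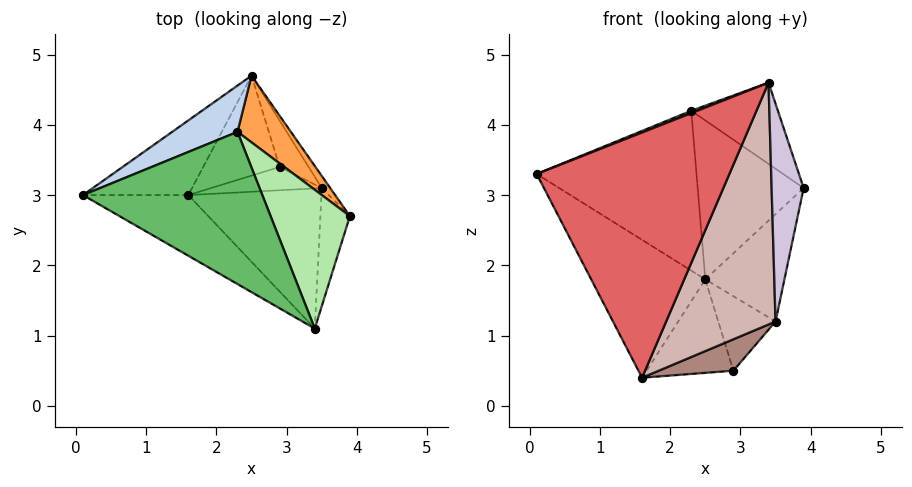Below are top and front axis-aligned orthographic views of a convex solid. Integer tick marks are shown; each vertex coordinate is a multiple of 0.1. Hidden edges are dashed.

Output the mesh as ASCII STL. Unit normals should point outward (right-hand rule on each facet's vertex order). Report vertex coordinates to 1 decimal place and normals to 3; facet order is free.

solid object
 facet normal -0.677 0.647 -0.350
  outer loop
   vertex 1.6 3.0 0.4
   vertex 0.1 3.0 3.3
   vertex 2.5 4.7 1.8
  endloop
 endfacet
 facet normal -0.452 0.857 0.248
  outer loop
   vertex 2.3 3.9 4.2
   vertex 2.5 4.7 1.8
   vertex 0.1 3.0 3.3
  endloop
 endfacet
 facet normal 0.692 0.666 0.280
  outer loop
   vertex 2.3 3.9 4.2
   vertex 3.9 2.7 3.1
   vertex 2.5 4.7 1.8
  endloop
 endfacet
 facet normal -0.152 0.675 -0.722
  outer loop
   vertex 2.9 3.4 0.5
   vertex 1.6 3.0 0.4
   vertex 2.5 4.7 1.8
  endloop
 endfacet
 facet normal -0.374 -0.014 0.927
  outer loop
   vertex 3.4 1.1 4.6
   vertex 2.3 3.9 4.2
   vertex 0.1 3.0 3.3
  endloop
 endfacet
 facet normal 0.697 0.362 0.619
  outer loop
   vertex 3.4 1.1 4.6
   vertex 3.9 2.7 3.1
   vertex 2.3 3.9 4.2
  endloop
 endfacet
 facet normal -0.421 -0.880 -0.218
  outer loop
   vertex 3.4 1.1 4.6
   vertex 0.1 3.0 3.3
   vertex 1.6 3.0 0.4
  endloop
 endfacet
 facet normal 0.836 0.545 -0.061
  outer loop
   vertex 3.5 3.1 1.2
   vertex 2.5 4.7 1.8
   vertex 3.9 2.7 3.1
  endloop
 endfacet
 facet normal 0.721 0.588 -0.366
  outer loop
   vertex 3.5 3.1 1.2
   vertex 2.9 3.4 0.5
   vertex 2.5 4.7 1.8
  endloop
 endfacet
 facet normal 0.811 -0.515 -0.279
  outer loop
   vertex 3.5 3.1 1.2
   vertex 3.9 2.7 3.1
   vertex 3.4 1.1 4.6
  endloop
 endfacet
 facet normal 0.281 -0.771 -0.571
  outer loop
   vertex 3.5 3.1 1.2
   vertex 1.6 3.0 0.4
   vertex 2.9 3.4 0.5
  endloop
 endfacet
 facet normal 0.249 -0.838 -0.486
  outer loop
   vertex 3.5 3.1 1.2
   vertex 3.4 1.1 4.6
   vertex 1.6 3.0 0.4
  endloop
 endfacet
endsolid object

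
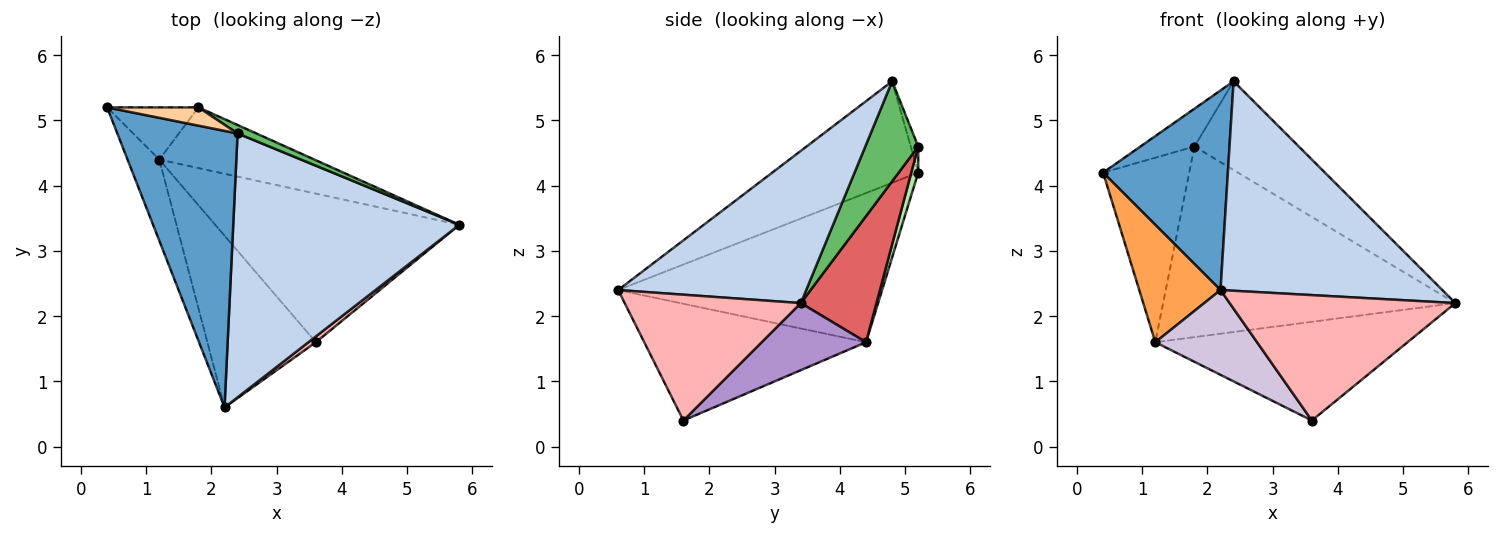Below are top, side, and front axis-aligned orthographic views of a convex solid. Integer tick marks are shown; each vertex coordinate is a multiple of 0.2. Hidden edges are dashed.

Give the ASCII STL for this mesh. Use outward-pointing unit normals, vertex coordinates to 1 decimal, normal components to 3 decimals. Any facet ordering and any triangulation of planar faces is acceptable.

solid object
 facet normal -0.565 -0.483 0.669
  outer loop
   vertex 2.4 4.8 5.6
   vertex 0.4 5.2 4.2
   vertex 2.2 0.6 2.4
  endloop
 endfacet
 facet normal 0.466 -0.550 0.693
  outer loop
   vertex 2.4 4.8 5.6
   vertex 2.2 0.6 2.4
   vertex 5.8 3.4 2.2
  endloop
 endfacet
 facet normal -0.937 -0.288 -0.199
  outer loop
   vertex 1.2 4.4 1.6
   vertex 2.2 0.6 2.4
   vertex 0.4 5.2 4.2
  endloop
 endfacet
 facet normal -0.123 0.894 0.431
  outer loop
   vertex 1.8 5.2 4.6
   vertex 0.4 5.2 4.2
   vertex 2.4 4.8 5.6
  endloop
 endfacet
 facet normal 0.451 0.889 0.085
  outer loop
   vertex 1.8 5.2 4.6
   vertex 2.4 4.8 5.6
   vertex 5.8 3.4 2.2
  endloop
 endfacet
 facet normal 0.078 0.959 -0.271
  outer loop
   vertex 1.8 5.2 4.6
   vertex 1.2 4.4 1.6
   vertex 0.4 5.2 4.2
  endloop
 endfacet
 facet normal 0.240 0.925 -0.295
  outer loop
   vertex 1.8 5.2 4.6
   vertex 5.8 3.4 2.2
   vertex 1.2 4.4 1.6
  endloop
 endfacet
 facet normal 0.615 -0.788 0.036
  outer loop
   vertex 3.6 1.6 0.4
   vertex 5.8 3.4 2.2
   vertex 2.2 0.6 2.4
  endloop
 endfacet
 facet normal 0.223 0.539 -0.812
  outer loop
   vertex 3.6 1.6 0.4
   vertex 1.2 4.4 1.6
   vertex 5.8 3.4 2.2
  endloop
 endfacet
 facet normal -0.694 -0.319 -0.645
  outer loop
   vertex 3.6 1.6 0.4
   vertex 2.2 0.6 2.4
   vertex 1.2 4.4 1.6
  endloop
 endfacet
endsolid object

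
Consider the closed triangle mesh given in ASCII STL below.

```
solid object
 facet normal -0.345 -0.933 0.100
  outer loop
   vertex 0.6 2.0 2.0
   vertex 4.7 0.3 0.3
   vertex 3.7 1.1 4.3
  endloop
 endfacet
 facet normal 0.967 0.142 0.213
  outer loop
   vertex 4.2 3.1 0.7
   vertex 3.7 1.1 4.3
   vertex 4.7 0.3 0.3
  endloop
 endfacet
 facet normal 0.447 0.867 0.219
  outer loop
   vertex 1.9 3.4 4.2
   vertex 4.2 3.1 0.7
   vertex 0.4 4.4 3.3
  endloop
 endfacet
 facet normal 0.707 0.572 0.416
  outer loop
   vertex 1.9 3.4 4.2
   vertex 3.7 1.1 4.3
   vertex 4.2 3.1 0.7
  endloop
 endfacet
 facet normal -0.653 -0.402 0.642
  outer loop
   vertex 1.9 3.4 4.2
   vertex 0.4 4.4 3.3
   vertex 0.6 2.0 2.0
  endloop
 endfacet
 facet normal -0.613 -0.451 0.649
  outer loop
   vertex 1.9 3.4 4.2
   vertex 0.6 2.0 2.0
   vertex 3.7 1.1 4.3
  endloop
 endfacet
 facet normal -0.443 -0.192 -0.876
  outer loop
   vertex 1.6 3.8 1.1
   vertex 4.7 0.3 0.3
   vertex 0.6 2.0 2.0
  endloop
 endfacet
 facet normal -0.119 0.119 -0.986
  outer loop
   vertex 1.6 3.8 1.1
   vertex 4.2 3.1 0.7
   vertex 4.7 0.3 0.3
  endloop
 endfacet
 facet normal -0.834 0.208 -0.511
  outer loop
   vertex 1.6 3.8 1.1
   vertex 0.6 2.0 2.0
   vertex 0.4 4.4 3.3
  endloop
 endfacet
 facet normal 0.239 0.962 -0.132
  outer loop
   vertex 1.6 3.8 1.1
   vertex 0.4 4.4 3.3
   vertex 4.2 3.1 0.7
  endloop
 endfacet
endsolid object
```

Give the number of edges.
15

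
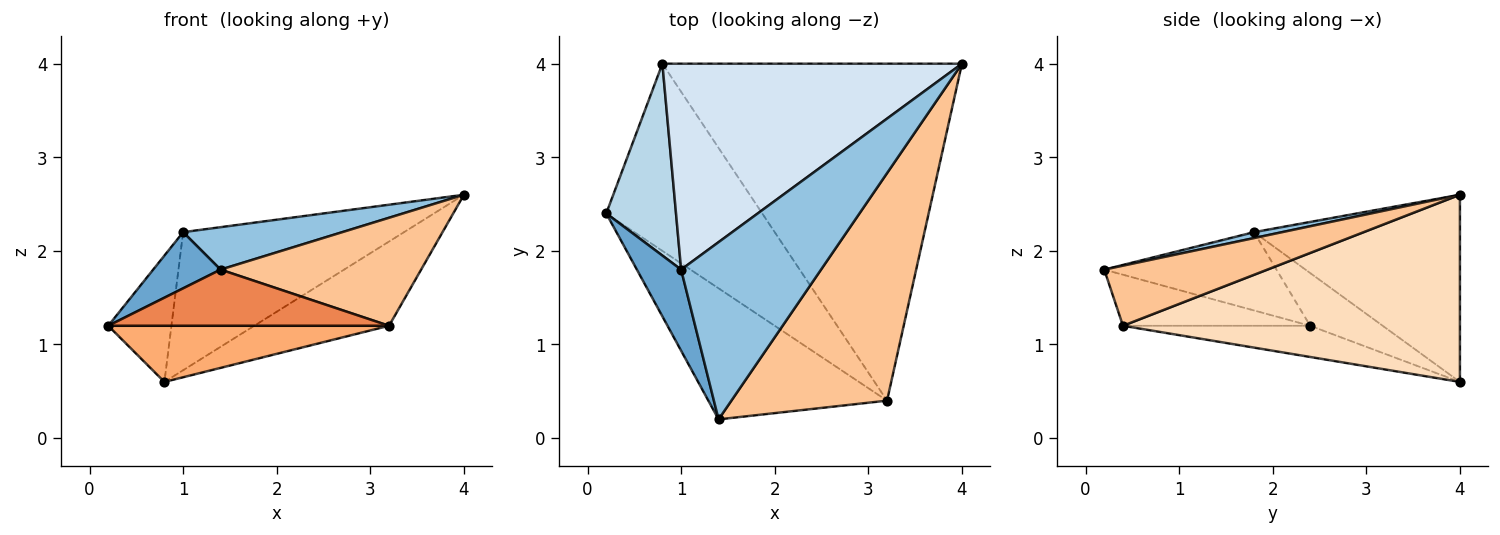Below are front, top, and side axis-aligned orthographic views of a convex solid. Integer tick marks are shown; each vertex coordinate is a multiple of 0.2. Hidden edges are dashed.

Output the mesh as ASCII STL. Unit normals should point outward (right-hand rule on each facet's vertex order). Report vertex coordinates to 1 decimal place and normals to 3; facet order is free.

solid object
 facet normal -0.824 -0.322 0.466
  outer loop
   vertex 1.0 1.8 2.2
   vertex 0.2 2.4 1.2
   vertex 1.4 0.2 1.8
  endloop
 endfacet
 facet normal 0.041 -0.233 0.972
  outer loop
   vertex 1.0 1.8 2.2
   vertex 1.4 0.2 1.8
   vertex 4.0 4.0 2.6
  endloop
 endfacet
 facet normal -0.534 0.465 0.706
  outer loop
   vertex 1.0 1.8 2.2
   vertex 0.8 4.0 0.6
   vertex 0.2 2.4 1.2
  endloop
 endfacet
 facet normal -0.461 0.494 0.737
  outer loop
   vertex 1.0 1.8 2.2
   vertex 4.0 4.0 2.6
   vertex 0.8 4.0 0.6
  endloop
 endfacet
 facet normal -0.254 -0.381 -0.889
  outer loop
   vertex 3.2 0.4 1.2
   vertex 1.4 0.2 1.8
   vertex 0.2 2.4 1.2
  endloop
 endfacet
 facet normal -0.188 -0.282 -0.941
  outer loop
   vertex 3.2 0.4 1.2
   vertex 0.2 2.4 1.2
   vertex 0.8 4.0 0.6
  endloop
 endfacet
 facet normal 0.329 -0.405 0.853
  outer loop
   vertex 3.2 0.4 1.2
   vertex 4.0 4.0 2.6
   vertex 1.4 0.2 1.8
  endloop
 endfacet
 facet normal 0.518 0.207 -0.830
  outer loop
   vertex 3.2 0.4 1.2
   vertex 0.8 4.0 0.6
   vertex 4.0 4.0 2.6
  endloop
 endfacet
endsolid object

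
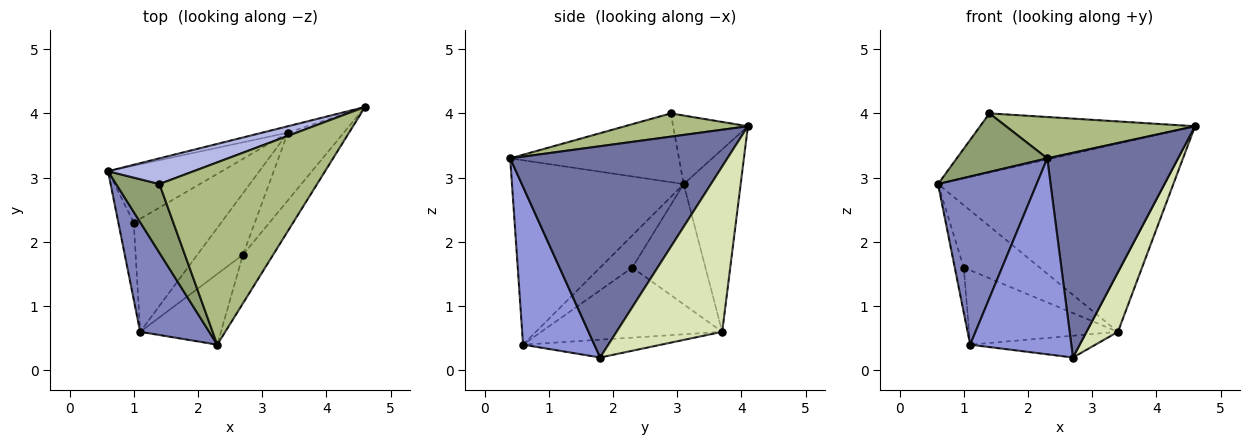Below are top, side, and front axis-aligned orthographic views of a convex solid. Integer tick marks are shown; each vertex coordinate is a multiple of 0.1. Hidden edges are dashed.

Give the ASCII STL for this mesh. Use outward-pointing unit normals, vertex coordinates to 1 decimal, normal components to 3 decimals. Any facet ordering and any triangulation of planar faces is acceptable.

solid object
 facet normal 0.850 -0.512 -0.122
  outer loop
   vertex 2.7 1.8 0.2
   vertex 4.6 4.1 3.8
   vertex 2.3 0.4 3.3
  endloop
 endfacet
 facet normal -0.825 -0.474 0.309
  outer loop
   vertex 1.1 0.6 0.4
   vertex 2.3 0.4 3.3
   vertex 0.6 3.1 2.9
  endloop
 endfacet
 facet normal 0.553 -0.784 -0.283
  outer loop
   vertex 1.1 0.6 0.4
   vertex 2.7 1.8 0.2
   vertex 2.3 0.4 3.3
  endloop
 endfacet
 facet normal -0.304 0.874 0.380
  outer loop
   vertex 1.4 2.9 4.0
   vertex 4.6 4.1 3.8
   vertex 0.6 3.1 2.9
  endloop
 endfacet
 facet normal -0.771 -0.413 0.485
  outer loop
   vertex 1.4 2.9 4.0
   vertex 0.6 3.1 2.9
   vertex 2.3 0.4 3.3
  endloop
 endfacet
 facet normal 0.142 -0.219 0.965
  outer loop
   vertex 1.4 2.9 4.0
   vertex 2.3 0.4 3.3
   vertex 4.6 4.1 3.8
  endloop
 endfacet
 facet normal -0.235 0.971 -0.033
  outer loop
   vertex 3.4 3.7 0.6
   vertex 0.6 3.1 2.9
   vertex 4.6 4.1 3.8
  endloop
 endfacet
 facet normal 0.912 -0.271 -0.308
  outer loop
   vertex 3.4 3.7 0.6
   vertex 4.6 4.1 3.8
   vertex 2.7 1.8 0.2
  endloop
 endfacet
 facet normal -0.346 0.314 -0.884
  outer loop
   vertex 3.4 3.7 0.6
   vertex 2.7 1.8 0.2
   vertex 1.1 0.6 0.4
  endloop
 endfacet
 facet normal -0.874 0.245 -0.420
  outer loop
   vertex 1.0 2.3 1.6
   vertex 1.1 0.6 0.4
   vertex 0.6 3.1 2.9
  endloop
 endfacet
 facet normal -0.580 0.602 -0.549
  outer loop
   vertex 1.0 2.3 1.6
   vertex 0.6 3.1 2.9
   vertex 3.4 3.7 0.6
  endloop
 endfacet
 facet normal -0.556 0.457 -0.694
  outer loop
   vertex 1.0 2.3 1.6
   vertex 3.4 3.7 0.6
   vertex 1.1 0.6 0.4
  endloop
 endfacet
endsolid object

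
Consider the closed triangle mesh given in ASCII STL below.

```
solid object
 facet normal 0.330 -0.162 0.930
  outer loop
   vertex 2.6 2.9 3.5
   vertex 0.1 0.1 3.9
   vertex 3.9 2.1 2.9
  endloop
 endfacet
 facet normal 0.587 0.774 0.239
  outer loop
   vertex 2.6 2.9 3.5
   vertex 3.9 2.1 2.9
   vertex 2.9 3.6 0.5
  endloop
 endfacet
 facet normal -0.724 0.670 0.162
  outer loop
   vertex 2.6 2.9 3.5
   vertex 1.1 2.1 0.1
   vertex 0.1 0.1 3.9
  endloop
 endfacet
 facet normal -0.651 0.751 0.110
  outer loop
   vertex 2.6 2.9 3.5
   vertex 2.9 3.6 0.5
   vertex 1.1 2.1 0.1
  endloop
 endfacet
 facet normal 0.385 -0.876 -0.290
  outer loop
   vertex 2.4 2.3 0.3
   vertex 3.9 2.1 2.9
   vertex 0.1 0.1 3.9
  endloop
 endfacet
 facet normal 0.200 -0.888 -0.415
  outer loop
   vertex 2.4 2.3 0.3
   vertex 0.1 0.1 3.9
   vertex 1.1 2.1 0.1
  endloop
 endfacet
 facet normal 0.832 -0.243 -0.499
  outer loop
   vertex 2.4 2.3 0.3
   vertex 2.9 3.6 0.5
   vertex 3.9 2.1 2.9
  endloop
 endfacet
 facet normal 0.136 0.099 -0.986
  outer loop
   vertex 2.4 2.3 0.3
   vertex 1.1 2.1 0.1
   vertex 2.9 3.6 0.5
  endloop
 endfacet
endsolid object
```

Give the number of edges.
12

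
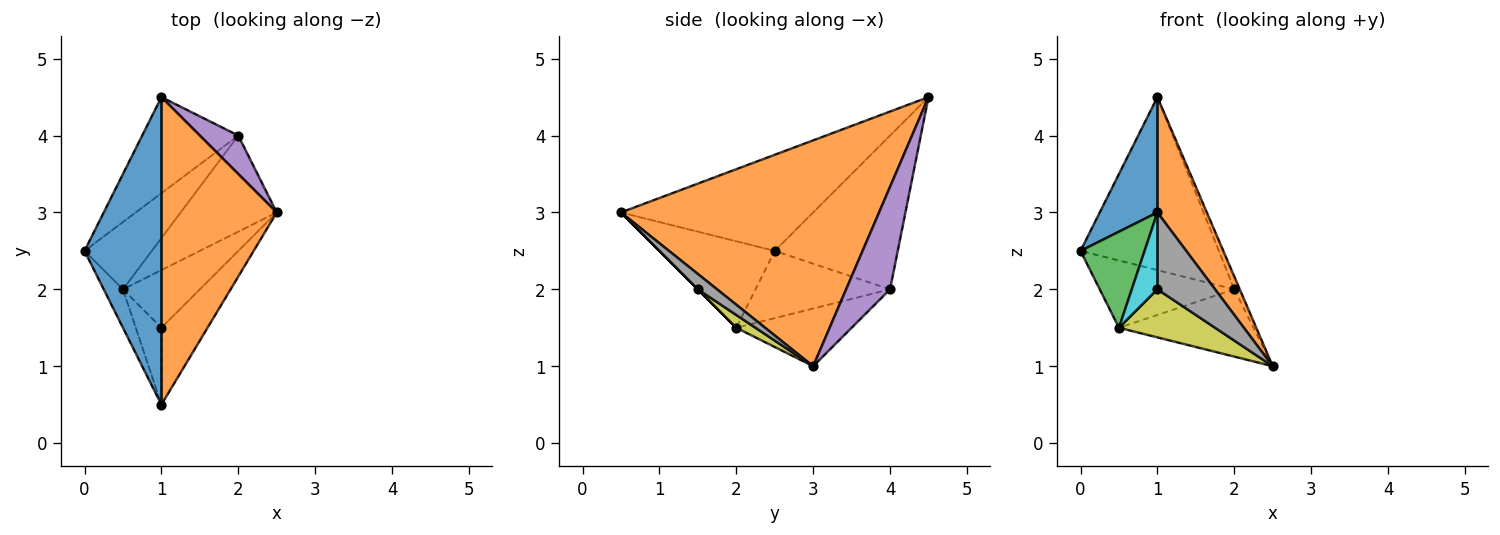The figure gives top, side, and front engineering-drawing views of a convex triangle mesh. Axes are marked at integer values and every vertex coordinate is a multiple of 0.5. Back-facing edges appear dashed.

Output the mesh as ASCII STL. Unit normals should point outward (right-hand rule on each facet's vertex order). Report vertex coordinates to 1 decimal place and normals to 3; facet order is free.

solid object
 facet normal -0.760 -0.228 0.608
  outer loop
   vertex 1.0 4.5 4.5
   vertex 0.0 2.5 2.5
   vertex 1.0 0.5 3.0
  endloop
 endfacet
 facet normal 0.878 -0.168 0.448
  outer loop
   vertex 1.0 4.5 4.5
   vertex 1.0 0.5 3.0
   vertex 2.5 3.0 1.0
  endloop
 endfacet
 facet normal -0.858 -0.477 -0.191
  outer loop
   vertex 0.5 2.0 1.5
   vertex 1.0 0.5 3.0
   vertex 0.0 2.5 2.5
  endloop
 endfacet
 facet normal -0.614 0.690 -0.383
  outer loop
   vertex 2.0 4.0 2.0
   vertex 0.0 2.5 2.5
   vertex 1.0 4.5 4.5
  endloop
 endfacet
 facet normal 0.930 0.116 0.349
  outer loop
   vertex 2.0 4.0 2.0
   vertex 1.0 4.5 4.5
   vertex 2.5 3.0 1.0
  endloop
 endfacet
 facet normal -0.577 0.577 -0.577
  outer loop
   vertex 2.0 4.0 2.0
   vertex 0.5 2.0 1.5
   vertex 0.0 2.5 2.5
  endloop
 endfacet
 facet normal -0.441 0.515 -0.735
  outer loop
   vertex 2.0 4.0 2.0
   vertex 2.5 3.0 1.0
   vertex 0.5 2.0 1.5
  endloop
 endfacet
 facet normal 0.229 -0.688 -0.688
  outer loop
   vertex 1.0 1.5 2.0
   vertex 2.5 3.0 1.0
   vertex 1.0 0.5 3.0
  endloop
 endfacet
 facet normal 0.127 -0.635 -0.762
  outer loop
   vertex 1.0 1.5 2.0
   vertex 0.5 2.0 1.5
   vertex 2.5 3.0 1.0
  endloop
 endfacet
 facet normal 0.000 -0.707 -0.707
  outer loop
   vertex 1.0 1.5 2.0
   vertex 1.0 0.5 3.0
   vertex 0.5 2.0 1.5
  endloop
 endfacet
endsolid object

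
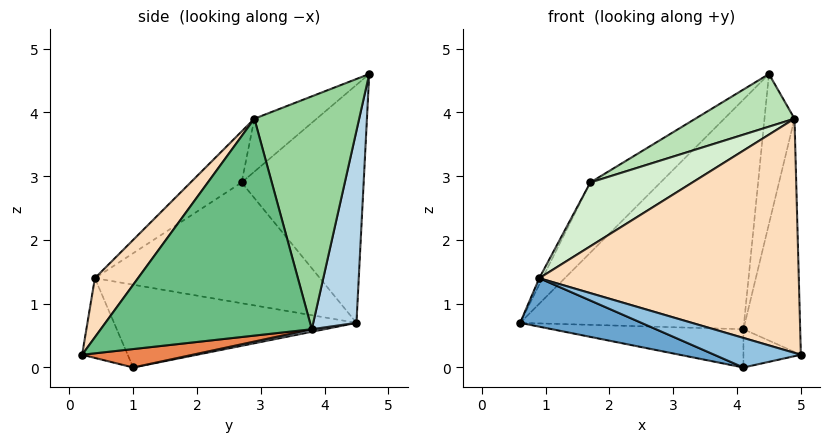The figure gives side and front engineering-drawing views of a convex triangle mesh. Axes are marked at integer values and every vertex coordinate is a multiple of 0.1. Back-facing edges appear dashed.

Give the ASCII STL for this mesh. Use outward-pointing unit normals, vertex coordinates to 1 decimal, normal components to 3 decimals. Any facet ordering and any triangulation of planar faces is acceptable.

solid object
 facet normal -0.365 -0.183 -0.913
  outer loop
   vertex 0.9 0.4 1.4
   vertex 0.6 4.5 0.7
   vertex 4.1 1.0 0.0
  endloop
 endfacet
 facet normal -0.265 -0.504 -0.822
  outer loop
   vertex 0.9 0.4 1.4
   vertex 4.1 1.0 0.0
   vertex 5.0 0.2 0.2
  endloop
 endfacet
 facet normal 0.184 0.955 -0.233
  outer loop
   vertex 4.1 3.8 0.6
   vertex 0.6 4.5 0.7
   vertex 4.5 4.7 4.6
  endloop
 endfacet
 facet normal 0.014 0.210 -0.978
  outer loop
   vertex 4.1 3.8 0.6
   vertex 4.1 1.0 0.0
   vertex 0.6 4.5 0.7
  endloop
 endfacet
 facet normal 0.374 0.194 -0.907
  outer loop
   vertex 4.1 3.8 0.6
   vertex 5.0 0.2 0.2
   vertex 4.1 1.0 0.0
  endloop
 endfacet
 facet normal -0.663 0.381 0.644
  outer loop
   vertex 1.7 2.7 2.9
   vertex 4.5 4.7 4.6
   vertex 0.6 4.5 0.7
  endloop
 endfacet
 facet normal -0.890 0.013 0.455
  outer loop
   vertex 1.7 2.7 2.9
   vertex 0.6 4.5 0.7
   vertex 0.9 0.4 1.4
  endloop
 endfacet
 facet normal 0.133 -0.799 0.587
  outer loop
   vertex 4.9 2.9 3.9
   vertex 0.9 0.4 1.4
   vertex 5.0 0.2 0.2
  endloop
 endfacet
 facet normal 0.953 0.256 -0.161
  outer loop
   vertex 4.9 2.9 3.9
   vertex 5.0 0.2 0.2
   vertex 4.1 3.8 0.6
  endloop
 endfacet
 facet normal 0.950 0.272 -0.156
  outer loop
   vertex 4.9 2.9 3.9
   vertex 4.1 3.8 0.6
   vertex 4.5 4.7 4.6
  endloop
 endfacet
 facet normal -0.251 -0.399 0.882
  outer loop
   vertex 4.9 2.9 3.9
   vertex 4.5 4.7 4.6
   vertex 1.7 2.7 2.9
  endloop
 endfacet
 facet normal -0.236 -0.472 0.849
  outer loop
   vertex 4.9 2.9 3.9
   vertex 1.7 2.7 2.9
   vertex 0.9 0.4 1.4
  endloop
 endfacet
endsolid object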